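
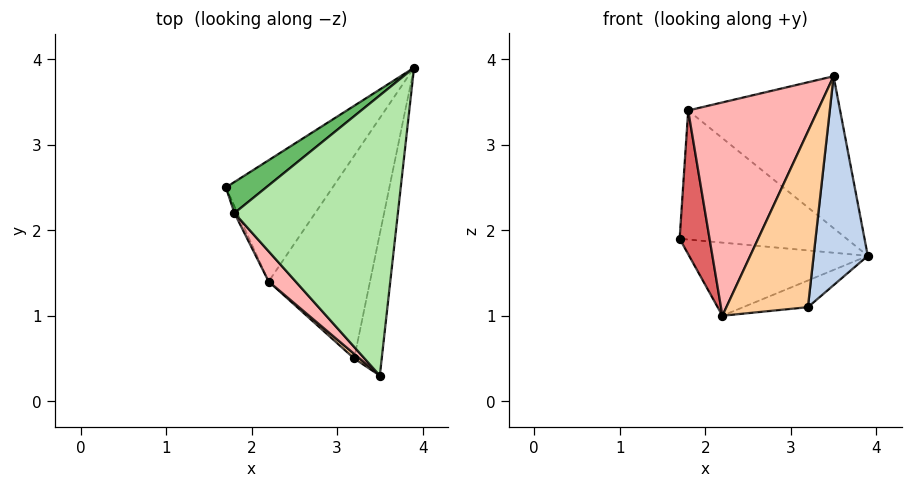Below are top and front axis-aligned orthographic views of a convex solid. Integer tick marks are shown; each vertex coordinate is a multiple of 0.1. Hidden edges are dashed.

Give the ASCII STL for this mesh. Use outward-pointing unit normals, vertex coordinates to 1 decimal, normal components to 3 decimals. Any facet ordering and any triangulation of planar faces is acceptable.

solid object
 facet normal -0.376 0.478 -0.794
  outer loop
   vertex 2.2 1.4 1.0
   vertex 1.7 2.5 1.9
   vertex 3.9 3.9 1.7
  endloop
 endfacet
 facet normal 0.976 -0.179 -0.122
  outer loop
   vertex 3.2 0.5 1.1
   vertex 3.9 3.9 1.7
   vertex 3.5 0.3 3.8
  endloop
 endfacet
 facet normal 0.212 0.127 -0.969
  outer loop
   vertex 3.2 0.5 1.1
   vertex 2.2 1.4 1.0
   vertex 3.9 3.9 1.7
  endloop
 endfacet
 facet normal -0.670 -0.742 0.019
  outer loop
   vertex 3.2 0.5 1.1
   vertex 3.5 0.3 3.8
   vertex 2.2 1.4 1.0
  endloop
 endfacet
 facet normal -0.513 0.835 0.201
  outer loop
   vertex 1.8 2.2 3.4
   vertex 3.9 3.9 1.7
   vertex 1.7 2.5 1.9
  endloop
 endfacet
 facet normal 0.310 0.453 0.836
  outer loop
   vertex 1.8 2.2 3.4
   vertex 3.5 0.3 3.8
   vertex 3.9 3.9 1.7
  endloop
 endfacet
 facet normal -0.916 -0.401 -0.019
  outer loop
   vertex 1.8 2.2 3.4
   vertex 1.7 2.5 1.9
   vertex 2.2 1.4 1.0
  endloop
 endfacet
 facet normal -0.752 -0.653 0.092
  outer loop
   vertex 1.8 2.2 3.4
   vertex 2.2 1.4 1.0
   vertex 3.5 0.3 3.8
  endloop
 endfacet
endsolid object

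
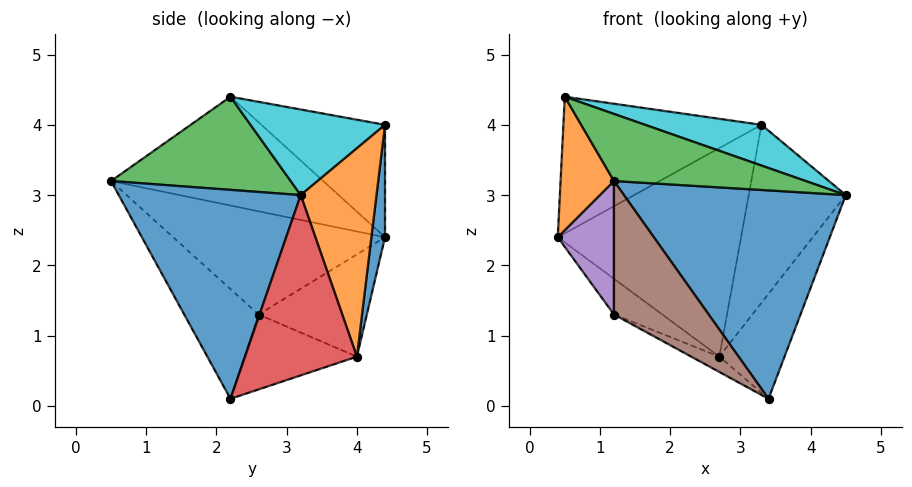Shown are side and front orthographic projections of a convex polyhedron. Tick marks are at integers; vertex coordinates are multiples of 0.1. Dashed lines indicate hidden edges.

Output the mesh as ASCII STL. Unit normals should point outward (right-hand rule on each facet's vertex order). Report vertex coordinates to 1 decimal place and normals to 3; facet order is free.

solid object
 facet normal 0.634 -0.773 0.026
  outer loop
   vertex 3.4 2.2 0.1
   vertex 4.5 3.2 3.0
   vertex 1.2 0.5 3.2
  endloop
 endfacet
 facet normal -0.947 -0.238 -0.215
  outer loop
   vertex 0.5 2.2 4.4
   vertex 0.4 4.4 2.4
   vertex 1.2 0.5 3.2
  endloop
 endfacet
 facet normal 0.391 -0.418 0.820
  outer loop
   vertex 0.5 2.2 4.4
   vertex 1.2 0.5 3.2
   vertex 4.5 3.2 3.0
  endloop
 endfacet
 facet normal 0.773 0.450 -0.448
  outer loop
   vertex 2.7 4.0 0.7
   vertex 4.5 3.2 3.0
   vertex 3.4 2.2 0.1
  endloop
 endfacet
 facet normal -0.930 -0.247 -0.273
  outer loop
   vertex 1.2 2.6 1.3
   vertex 1.2 0.5 3.2
   vertex 0.4 4.4 2.4
  endloop
 endfacet
 facet normal -0.466 -0.594 -0.656
  outer loop
   vertex 1.2 2.6 1.3
   vertex 3.4 2.2 0.1
   vertex 1.2 0.5 3.2
  endloop
 endfacet
 facet normal -0.548 0.245 -0.800
  outer loop
   vertex 1.2 2.6 1.3
   vertex 0.4 4.4 2.4
   vertex 2.7 4.0 0.7
  endloop
 endfacet
 facet normal -0.460 0.115 -0.881
  outer loop
   vertex 1.2 2.6 1.3
   vertex 2.7 4.0 0.7
   vertex 3.4 2.2 0.1
  endloop
 endfacet
 facet normal -0.382 0.612 0.692
  outer loop
   vertex 3.3 4.4 4.0
   vertex 0.4 4.4 2.4
   vertex 0.5 2.2 4.4
  endloop
 endfacet
 facet normal 0.385 -0.333 0.861
  outer loop
   vertex 3.3 4.4 4.0
   vertex 0.5 2.2 4.4
   vertex 4.5 3.2 3.0
  endloop
 endfacet
 facet normal 0.073 0.988 -0.133
  outer loop
   vertex 3.3 4.4 4.0
   vertex 2.7 4.0 0.7
   vertex 0.4 4.4 2.4
  endloop
 endfacet
 facet normal 0.603 0.772 -0.203
  outer loop
   vertex 3.3 4.4 4.0
   vertex 4.5 3.2 3.0
   vertex 2.7 4.0 0.7
  endloop
 endfacet
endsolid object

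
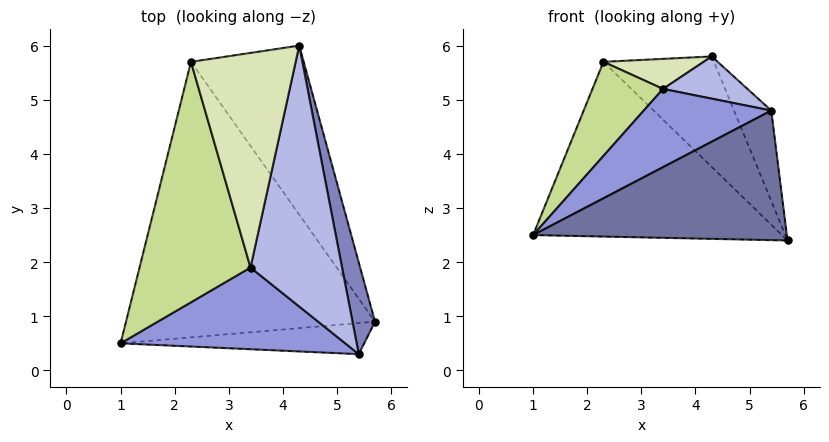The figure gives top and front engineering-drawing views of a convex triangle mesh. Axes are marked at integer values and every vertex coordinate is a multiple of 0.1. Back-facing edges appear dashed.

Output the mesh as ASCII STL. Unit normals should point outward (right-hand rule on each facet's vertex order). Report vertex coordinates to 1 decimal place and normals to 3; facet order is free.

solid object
 facet normal 0.078 -0.969 -0.233
  outer loop
   vertex 5.4 0.3 4.8
   vertex 1.0 0.5 2.5
   vertex 5.7 0.9 2.4
  endloop
 endfacet
 facet normal 0.974 0.160 0.162
  outer loop
   vertex 5.4 0.3 4.8
   vertex 5.7 0.9 2.4
   vertex 4.3 6.0 5.8
  endloop
 endfacet
 facet normal -0.379 -0.640 0.668
  outer loop
   vertex 3.4 1.9 5.2
   vertex 1.0 0.5 2.5
   vertex 5.4 0.3 4.8
  endloop
 endfacet
 facet normal 0.069 -0.159 0.985
  outer loop
   vertex 3.4 1.9 5.2
   vertex 5.4 0.3 4.8
   vertex 4.3 6.0 5.8
  endloop
 endfacet
 facet normal -0.063 0.534 -0.843
  outer loop
   vertex 2.3 5.7 5.7
   vertex 5.7 0.9 2.4
   vertex 1.0 0.5 2.5
  endloop
 endfacet
 facet normal -0.040 0.547 -0.836
  outer loop
   vertex 2.3 5.7 5.7
   vertex 4.3 6.0 5.8
   vertex 5.7 0.9 2.4
  endloop
 endfacet
 facet normal -0.641 -0.280 0.715
  outer loop
   vertex 2.3 5.7 5.7
   vertex 1.0 0.5 2.5
   vertex 3.4 1.9 5.2
  endloop
 endfacet
 facet normal -0.029 -0.139 0.990
  outer loop
   vertex 2.3 5.7 5.7
   vertex 3.4 1.9 5.2
   vertex 4.3 6.0 5.8
  endloop
 endfacet
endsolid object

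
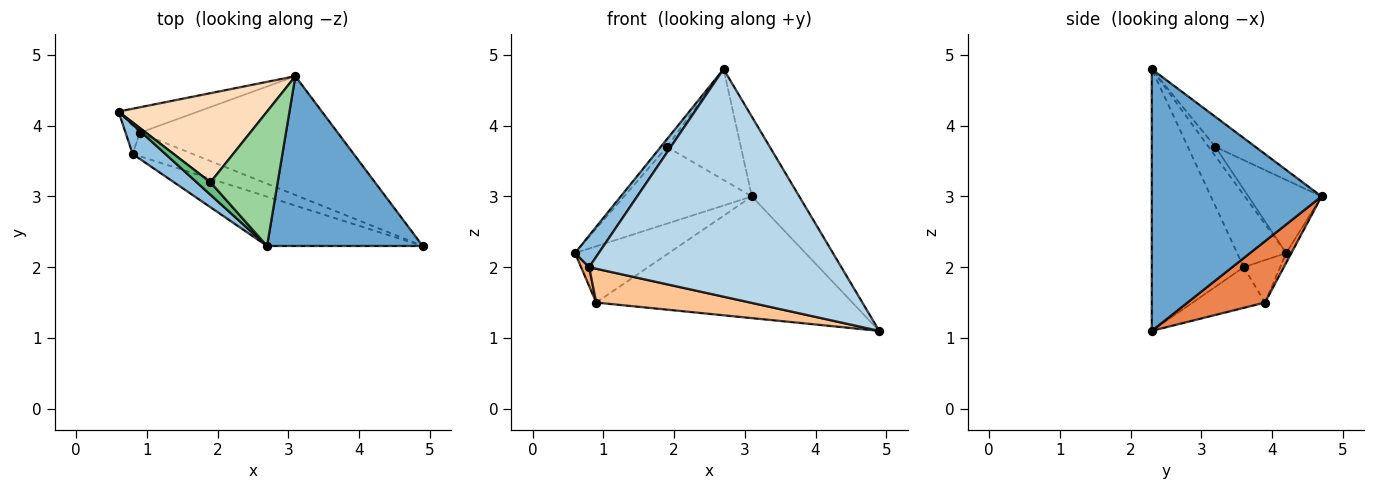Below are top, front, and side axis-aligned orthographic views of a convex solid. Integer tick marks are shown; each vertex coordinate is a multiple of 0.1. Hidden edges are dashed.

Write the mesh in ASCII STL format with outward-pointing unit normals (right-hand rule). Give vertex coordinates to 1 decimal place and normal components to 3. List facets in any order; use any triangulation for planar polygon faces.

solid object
 facet normal 0.836 0.233 0.497
  outer loop
   vertex 2.7 2.3 4.8
   vertex 4.9 2.3 1.1
   vertex 3.1 4.7 3.0
  endloop
 endfacet
 facet normal -0.833 -0.404 0.378
  outer loop
   vertex 0.8 3.6 2.0
   vertex 2.7 2.3 4.8
   vertex 0.6 4.2 2.2
  endloop
 endfacet
 facet normal -0.336 -0.921 -0.200
  outer loop
   vertex 0.8 3.6 2.0
   vertex 4.9 2.3 1.1
   vertex 2.7 2.3 4.8
  endloop
 endfacet
 facet normal -0.050 0.910 -0.412
  outer loop
   vertex 0.9 3.9 1.5
   vertex 0.6 4.2 2.2
   vertex 3.1 4.7 3.0
  endloop
 endfacet
 facet normal 0.211 0.699 -0.683
  outer loop
   vertex 0.9 3.9 1.5
   vertex 3.1 4.7 3.0
   vertex 4.9 2.3 1.1
  endloop
 endfacet
 facet normal -0.928 -0.206 -0.309
  outer loop
   vertex 0.9 3.9 1.5
   vertex 0.8 3.6 2.0
   vertex 0.6 4.2 2.2
  endloop
 endfacet
 facet normal -0.360 -0.767 -0.532
  outer loop
   vertex 0.9 3.9 1.5
   vertex 4.9 2.3 1.1
   vertex 0.8 3.6 2.0
  endloop
 endfacet
 facet normal -0.349 0.611 0.710
  outer loop
   vertex 1.9 3.2 3.7
   vertex 3.1 4.7 3.0
   vertex 0.6 4.2 2.2
  endloop
 endfacet
 facet normal -0.498 0.458 0.737
  outer loop
   vertex 1.9 3.2 3.7
   vertex 0.6 4.2 2.2
   vertex 2.7 2.3 4.8
  endloop
 endfacet
 facet normal -0.326 0.601 0.729
  outer loop
   vertex 1.9 3.2 3.7
   vertex 2.7 2.3 4.8
   vertex 3.1 4.7 3.0
  endloop
 endfacet
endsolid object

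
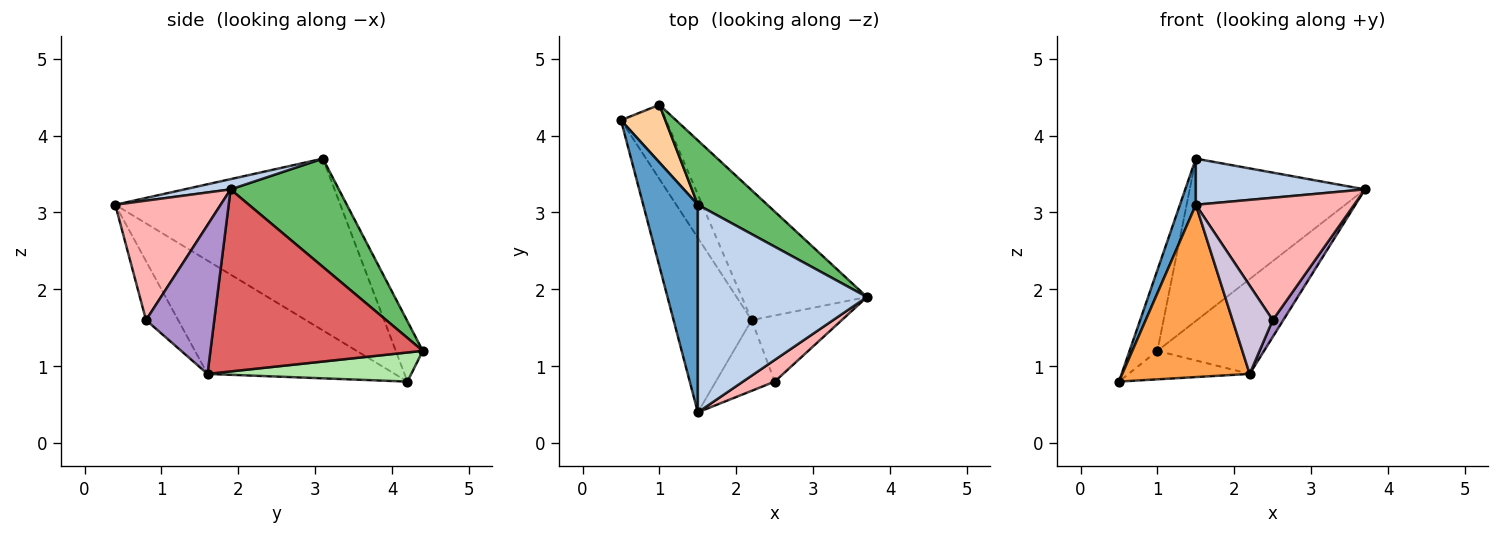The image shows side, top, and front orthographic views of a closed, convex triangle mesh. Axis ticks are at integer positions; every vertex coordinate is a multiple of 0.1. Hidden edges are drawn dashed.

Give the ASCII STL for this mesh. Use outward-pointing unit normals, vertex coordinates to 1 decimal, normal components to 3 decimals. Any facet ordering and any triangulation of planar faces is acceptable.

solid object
 facet normal -0.951 -0.067 0.302
  outer loop
   vertex 1.5 3.1 3.7
   vertex 0.5 4.2 0.8
   vertex 1.5 0.4 3.1
  endloop
 endfacet
 facet normal 0.059 -0.217 0.974
  outer loop
   vertex 1.5 3.1 3.7
   vertex 1.5 0.4 3.1
   vertex 3.7 1.9 3.3
  endloop
 endfacet
 facet normal -0.718 -0.489 -0.495
  outer loop
   vertex 2.2 1.6 0.9
   vertex 1.5 0.4 3.1
   vertex 0.5 4.2 0.8
  endloop
 endfacet
 facet normal -0.620 0.638 0.456
  outer loop
   vertex 1.0 4.4 1.2
   vertex 0.5 4.2 0.8
   vertex 1.5 3.1 3.7
  endloop
 endfacet
 facet normal 0.498 0.806 0.320
  outer loop
   vertex 1.0 4.4 1.2
   vertex 1.5 3.1 3.7
   vertex 3.7 1.9 3.3
  endloop
 endfacet
 facet normal 0.517 0.307 -0.799
  outer loop
   vertex 1.0 4.4 1.2
   vertex 2.2 1.6 0.9
   vertex 0.5 4.2 0.8
  endloop
 endfacet
 facet normal 0.761 0.382 -0.524
  outer loop
   vertex 1.0 4.4 1.2
   vertex 3.7 1.9 3.3
   vertex 2.2 1.6 0.9
  endloop
 endfacet
 facet normal 0.548 -0.824 0.146
  outer loop
   vertex 2.5 0.8 1.6
   vertex 3.7 1.9 3.3
   vertex 1.5 0.4 3.1
  endloop
 endfacet
 facet normal 0.848 -0.131 -0.514
  outer loop
   vertex 2.5 0.8 1.6
   vertex 2.2 1.6 0.9
   vertex 3.7 1.9 3.3
  endloop
 endfacet
 facet normal -0.530 -0.662 -0.530
  outer loop
   vertex 2.5 0.8 1.6
   vertex 1.5 0.4 3.1
   vertex 2.2 1.6 0.9
  endloop
 endfacet
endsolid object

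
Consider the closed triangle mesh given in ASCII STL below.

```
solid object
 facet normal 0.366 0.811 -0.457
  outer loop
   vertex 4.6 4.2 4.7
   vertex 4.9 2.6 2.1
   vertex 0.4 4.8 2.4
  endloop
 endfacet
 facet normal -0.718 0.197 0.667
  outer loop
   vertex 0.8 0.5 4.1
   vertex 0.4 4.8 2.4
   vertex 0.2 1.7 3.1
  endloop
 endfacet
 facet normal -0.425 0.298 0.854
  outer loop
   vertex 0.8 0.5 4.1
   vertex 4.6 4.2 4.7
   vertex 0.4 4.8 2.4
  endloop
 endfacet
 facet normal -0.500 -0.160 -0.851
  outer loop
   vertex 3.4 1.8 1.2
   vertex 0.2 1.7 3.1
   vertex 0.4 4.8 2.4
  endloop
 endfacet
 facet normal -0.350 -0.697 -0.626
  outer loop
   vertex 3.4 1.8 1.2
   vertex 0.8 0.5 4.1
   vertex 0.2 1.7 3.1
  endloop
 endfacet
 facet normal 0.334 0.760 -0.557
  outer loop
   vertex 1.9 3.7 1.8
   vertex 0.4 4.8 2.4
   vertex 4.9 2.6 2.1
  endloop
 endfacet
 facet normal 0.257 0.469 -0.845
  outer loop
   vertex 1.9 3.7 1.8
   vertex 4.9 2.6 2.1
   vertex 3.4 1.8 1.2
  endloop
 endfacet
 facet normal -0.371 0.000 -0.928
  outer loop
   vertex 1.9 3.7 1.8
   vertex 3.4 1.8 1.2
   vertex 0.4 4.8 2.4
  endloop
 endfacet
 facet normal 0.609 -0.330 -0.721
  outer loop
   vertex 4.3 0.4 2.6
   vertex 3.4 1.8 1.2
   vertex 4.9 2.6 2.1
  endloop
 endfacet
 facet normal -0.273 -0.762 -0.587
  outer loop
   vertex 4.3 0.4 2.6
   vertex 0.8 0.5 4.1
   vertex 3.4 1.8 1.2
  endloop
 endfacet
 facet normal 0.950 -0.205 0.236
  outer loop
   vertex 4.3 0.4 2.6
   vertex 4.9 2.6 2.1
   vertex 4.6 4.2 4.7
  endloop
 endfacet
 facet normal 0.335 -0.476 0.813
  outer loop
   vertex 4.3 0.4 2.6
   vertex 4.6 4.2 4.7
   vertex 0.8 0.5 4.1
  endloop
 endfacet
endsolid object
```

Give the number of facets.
12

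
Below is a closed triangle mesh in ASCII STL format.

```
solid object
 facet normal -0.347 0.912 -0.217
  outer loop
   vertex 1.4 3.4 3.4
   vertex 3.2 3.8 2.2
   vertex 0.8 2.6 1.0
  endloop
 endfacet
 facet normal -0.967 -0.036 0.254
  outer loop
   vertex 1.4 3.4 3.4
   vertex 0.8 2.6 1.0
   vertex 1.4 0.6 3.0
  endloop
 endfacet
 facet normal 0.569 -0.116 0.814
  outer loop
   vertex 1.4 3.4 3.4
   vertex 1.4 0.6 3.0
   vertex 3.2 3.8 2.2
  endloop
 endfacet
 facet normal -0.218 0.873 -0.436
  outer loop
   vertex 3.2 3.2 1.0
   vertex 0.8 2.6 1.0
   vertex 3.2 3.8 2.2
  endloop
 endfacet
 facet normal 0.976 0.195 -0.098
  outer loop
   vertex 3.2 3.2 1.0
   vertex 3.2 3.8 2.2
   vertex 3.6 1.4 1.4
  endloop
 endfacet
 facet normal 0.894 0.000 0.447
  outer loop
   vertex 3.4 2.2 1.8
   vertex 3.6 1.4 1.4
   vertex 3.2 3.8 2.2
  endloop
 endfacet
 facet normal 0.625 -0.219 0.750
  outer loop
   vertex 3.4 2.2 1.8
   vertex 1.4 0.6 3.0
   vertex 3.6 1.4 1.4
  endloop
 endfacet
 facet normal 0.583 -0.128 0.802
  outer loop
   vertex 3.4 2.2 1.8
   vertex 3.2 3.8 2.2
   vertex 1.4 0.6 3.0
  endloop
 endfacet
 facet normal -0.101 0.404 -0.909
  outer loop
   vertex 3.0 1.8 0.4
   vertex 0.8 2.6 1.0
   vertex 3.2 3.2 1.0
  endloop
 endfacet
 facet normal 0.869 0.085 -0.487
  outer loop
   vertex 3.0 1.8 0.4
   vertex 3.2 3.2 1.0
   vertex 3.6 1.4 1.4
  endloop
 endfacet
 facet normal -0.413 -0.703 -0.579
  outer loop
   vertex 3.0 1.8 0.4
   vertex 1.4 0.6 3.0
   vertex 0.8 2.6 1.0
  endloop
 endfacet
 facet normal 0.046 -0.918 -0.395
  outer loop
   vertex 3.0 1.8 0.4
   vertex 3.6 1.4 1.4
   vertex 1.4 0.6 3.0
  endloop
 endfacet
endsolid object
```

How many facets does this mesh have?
12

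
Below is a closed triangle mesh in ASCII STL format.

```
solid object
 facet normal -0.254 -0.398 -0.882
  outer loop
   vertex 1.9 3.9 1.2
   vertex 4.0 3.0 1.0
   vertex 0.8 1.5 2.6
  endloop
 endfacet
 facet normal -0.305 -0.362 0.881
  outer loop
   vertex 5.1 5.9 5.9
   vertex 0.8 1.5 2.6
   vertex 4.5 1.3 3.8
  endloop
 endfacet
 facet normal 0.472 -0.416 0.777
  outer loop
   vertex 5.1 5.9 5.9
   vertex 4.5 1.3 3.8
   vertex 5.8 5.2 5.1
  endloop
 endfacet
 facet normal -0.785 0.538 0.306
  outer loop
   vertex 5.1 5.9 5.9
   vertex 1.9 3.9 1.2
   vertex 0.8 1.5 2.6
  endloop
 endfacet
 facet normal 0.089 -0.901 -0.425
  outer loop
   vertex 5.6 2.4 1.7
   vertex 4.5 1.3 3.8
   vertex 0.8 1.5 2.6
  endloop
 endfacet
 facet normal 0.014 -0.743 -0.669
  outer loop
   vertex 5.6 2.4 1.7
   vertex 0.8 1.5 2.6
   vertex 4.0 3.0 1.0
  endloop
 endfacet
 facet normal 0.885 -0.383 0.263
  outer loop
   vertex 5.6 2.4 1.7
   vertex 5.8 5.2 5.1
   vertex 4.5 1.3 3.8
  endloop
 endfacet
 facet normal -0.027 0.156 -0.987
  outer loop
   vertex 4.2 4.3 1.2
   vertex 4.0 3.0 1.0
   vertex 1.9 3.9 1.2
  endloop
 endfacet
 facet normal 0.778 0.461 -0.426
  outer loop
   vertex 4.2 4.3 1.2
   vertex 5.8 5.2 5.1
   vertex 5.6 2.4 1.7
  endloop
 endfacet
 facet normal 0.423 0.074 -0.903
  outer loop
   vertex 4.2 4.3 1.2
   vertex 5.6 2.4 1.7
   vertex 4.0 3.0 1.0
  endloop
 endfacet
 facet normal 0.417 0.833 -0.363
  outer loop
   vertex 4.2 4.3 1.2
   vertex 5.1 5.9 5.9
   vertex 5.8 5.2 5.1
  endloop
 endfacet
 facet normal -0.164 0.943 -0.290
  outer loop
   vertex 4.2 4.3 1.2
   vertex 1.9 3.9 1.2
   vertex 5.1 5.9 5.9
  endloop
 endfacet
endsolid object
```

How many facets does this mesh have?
12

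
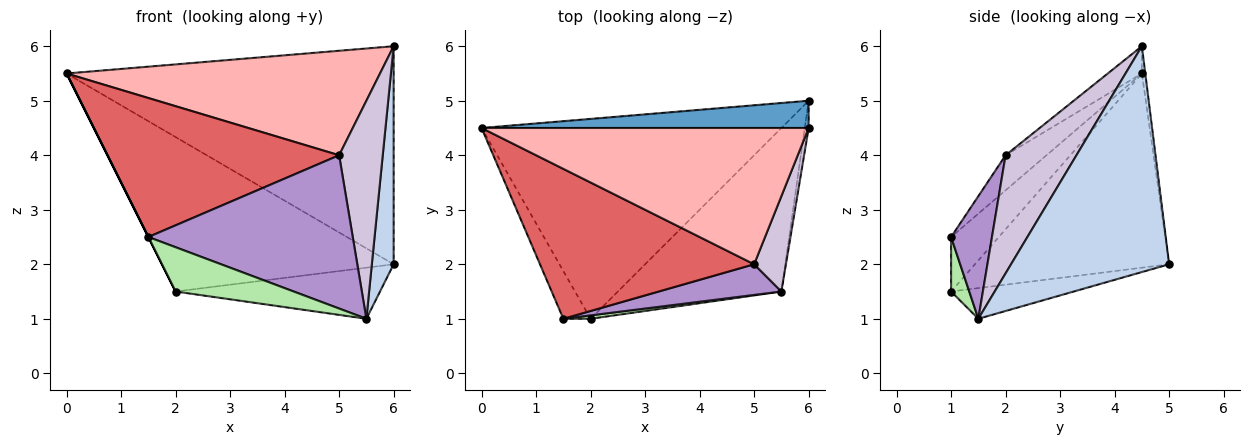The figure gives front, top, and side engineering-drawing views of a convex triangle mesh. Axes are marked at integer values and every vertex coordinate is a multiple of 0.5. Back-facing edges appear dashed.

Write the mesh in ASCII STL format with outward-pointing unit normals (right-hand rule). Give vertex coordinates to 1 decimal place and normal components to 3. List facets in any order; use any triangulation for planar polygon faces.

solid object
 facet normal -0.010 0.992 0.124
  outer loop
   vertex 6.0 4.5 6.0
   vertex 6.0 5.0 2.0
   vertex 0.0 4.5 5.5
  endloop
 endfacet
 facet normal 0.990 -0.137 -0.017
  outer loop
   vertex 5.5 1.5 1.0
   vertex 6.0 5.0 2.0
   vertex 6.0 4.5 6.0
  endloop
 endfacet
 facet normal -0.456 0.544 -0.704
  outer loop
   vertex 2.0 1.0 1.5
   vertex 0.0 4.5 5.5
   vertex 6.0 5.0 2.0
  endloop
 endfacet
 facet normal -0.894 0.000 -0.447
  outer loop
   vertex 2.0 1.0 1.5
   vertex 1.5 1.0 2.5
   vertex 0.0 4.5 5.5
  endloop
 endfacet
 facet normal -0.176 0.294 -0.940
  outer loop
   vertex 2.0 1.0 1.5
   vertex 6.0 5.0 2.0
   vertex 5.5 1.5 1.0
  endloop
 endfacet
 facet normal 0.152 -0.986 0.076
  outer loop
   vertex 2.0 1.0 1.5
   vertex 5.5 1.5 1.0
   vertex 1.5 1.0 2.5
  endloop
 endfacet
 facet normal -0.119 -0.675 0.728
  outer loop
   vertex 5.0 2.0 4.0
   vertex 0.0 4.5 5.5
   vertex 1.5 1.0 2.5
  endloop
 endfacet
 facet normal -0.066 -0.607 0.792
  outer loop
   vertex 5.0 2.0 4.0
   vertex 6.0 4.5 6.0
   vertex 0.0 4.5 5.5
  endloop
 endfacet
 facet normal 0.192 -0.962 0.192
  outer loop
   vertex 5.0 2.0 4.0
   vertex 1.5 1.0 2.5
   vertex 5.5 1.5 1.0
  endloop
 endfacet
 facet normal 0.830 -0.511 0.223
  outer loop
   vertex 5.0 2.0 4.0
   vertex 5.5 1.5 1.0
   vertex 6.0 4.5 6.0
  endloop
 endfacet
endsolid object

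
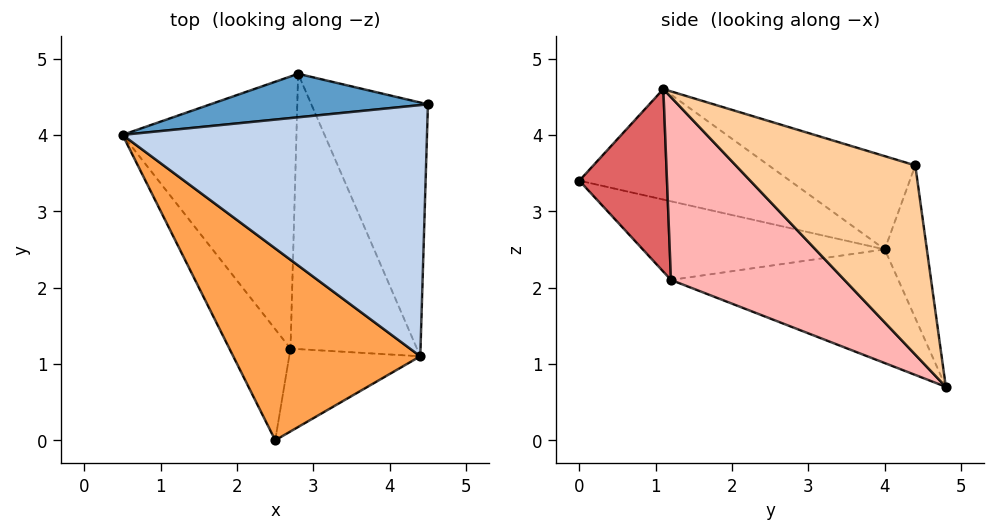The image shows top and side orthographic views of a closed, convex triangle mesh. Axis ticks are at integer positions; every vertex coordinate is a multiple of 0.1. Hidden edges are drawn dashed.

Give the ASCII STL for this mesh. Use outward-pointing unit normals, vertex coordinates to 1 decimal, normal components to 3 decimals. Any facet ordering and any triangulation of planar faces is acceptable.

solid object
 facet normal -0.158 0.961 0.225
  outer loop
   vertex 2.8 4.8 0.7
   vertex 0.5 4.0 2.5
   vertex 4.5 4.4 3.6
  endloop
 endfacet
 facet normal -0.281 0.286 0.916
  outer loop
   vertex 4.4 1.1 4.6
   vertex 4.5 4.4 3.6
   vertex 0.5 4.0 2.5
  endloop
 endfacet
 facet normal -0.508 -0.061 0.859
  outer loop
   vertex 4.4 1.1 4.6
   vertex 0.5 4.0 2.5
   vertex 2.5 0.0 3.4
  endloop
 endfacet
 facet normal 0.837 -0.182 -0.516
  outer loop
   vertex 4.4 1.1 4.6
   vertex 2.8 4.8 0.7
   vertex 4.5 4.4 3.6
  endloop
 endfacet
 facet normal -0.697 -0.470 -0.541
  outer loop
   vertex 2.7 1.2 2.1
   vertex 2.5 0.0 3.4
   vertex 0.5 4.0 2.5
  endloop
 endfacet
 facet normal -0.523 -0.296 -0.799
  outer loop
   vertex 2.7 1.2 2.1
   vertex 0.5 4.0 2.5
   vertex 2.8 4.8 0.7
  endloop
 endfacet
 facet normal 0.645 -0.609 -0.463
  outer loop
   vertex 2.7 1.2 2.1
   vertex 4.4 1.1 4.6
   vertex 2.5 0.0 3.4
  endloop
 endfacet
 facet normal 0.799 -0.237 -0.553
  outer loop
   vertex 2.7 1.2 2.1
   vertex 2.8 4.8 0.7
   vertex 4.4 1.1 4.6
  endloop
 endfacet
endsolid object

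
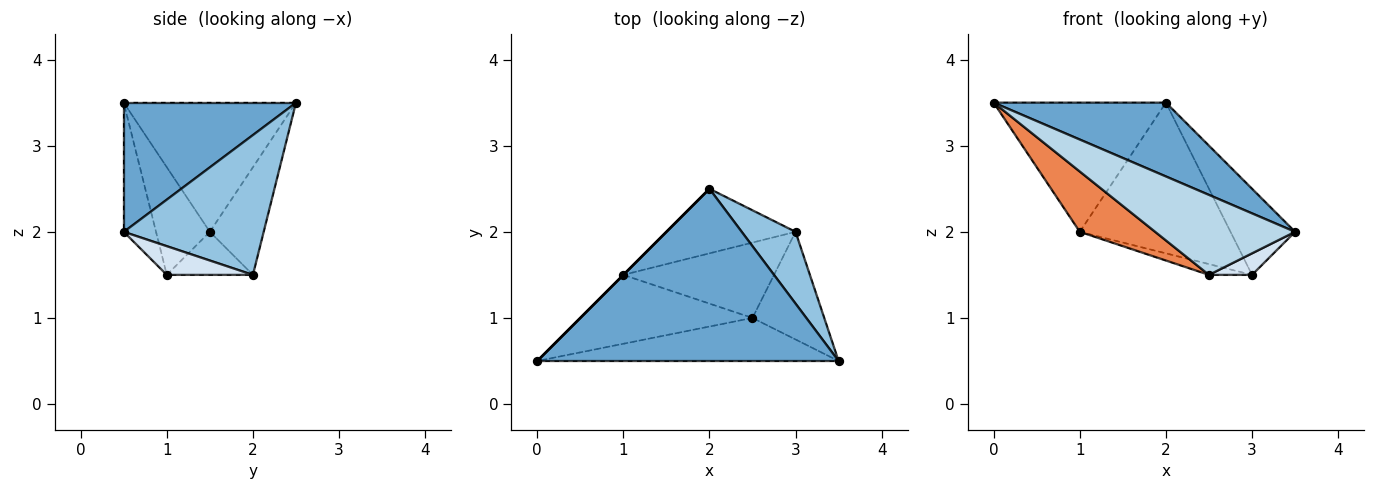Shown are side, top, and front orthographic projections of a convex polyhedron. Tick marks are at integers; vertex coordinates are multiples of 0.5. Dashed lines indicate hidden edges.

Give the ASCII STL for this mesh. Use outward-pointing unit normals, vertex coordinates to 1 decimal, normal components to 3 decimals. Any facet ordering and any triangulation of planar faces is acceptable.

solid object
 facet normal 0.367 -0.367 0.855
  outer loop
   vertex 2.0 2.5 3.5
   vertex 0.0 0.5 3.5
   vertex 3.5 0.5 2.0
  endloop
 endfacet
 facet normal 0.857 0.396 0.330
  outer loop
   vertex 3.0 2.0 1.5
   vertex 2.0 2.5 3.5
   vertex 3.5 0.5 2.0
  endloop
 endfacet
 facet normal -0.199 -0.863 -0.465
  outer loop
   vertex 2.5 1.0 1.5
   vertex 3.5 0.5 2.0
   vertex 0.0 0.5 3.5
  endloop
 endfacet
 facet normal 0.365 -0.183 -0.913
  outer loop
   vertex 2.5 1.0 1.5
   vertex 3.0 2.0 1.5
   vertex 3.5 0.5 2.0
  endloop
 endfacet
 facet normal -0.426 -0.596 -0.681
  outer loop
   vertex 1.0 1.5 2.0
   vertex 2.5 1.0 1.5
   vertex 0.0 0.5 3.5
  endloop
 endfacet
 facet normal -0.272 0.136 -0.953
  outer loop
   vertex 1.0 1.5 2.0
   vertex 3.0 2.0 1.5
   vertex 2.5 1.0 1.5
  endloop
 endfacet
 facet normal -0.707 0.707 0.000
  outer loop
   vertex 1.0 1.5 2.0
   vertex 0.0 0.5 3.5
   vertex 2.0 2.5 3.5
  endloop
 endfacet
 facet normal -0.312 0.873 -0.374
  outer loop
   vertex 1.0 1.5 2.0
   vertex 2.0 2.5 3.5
   vertex 3.0 2.0 1.5
  endloop
 endfacet
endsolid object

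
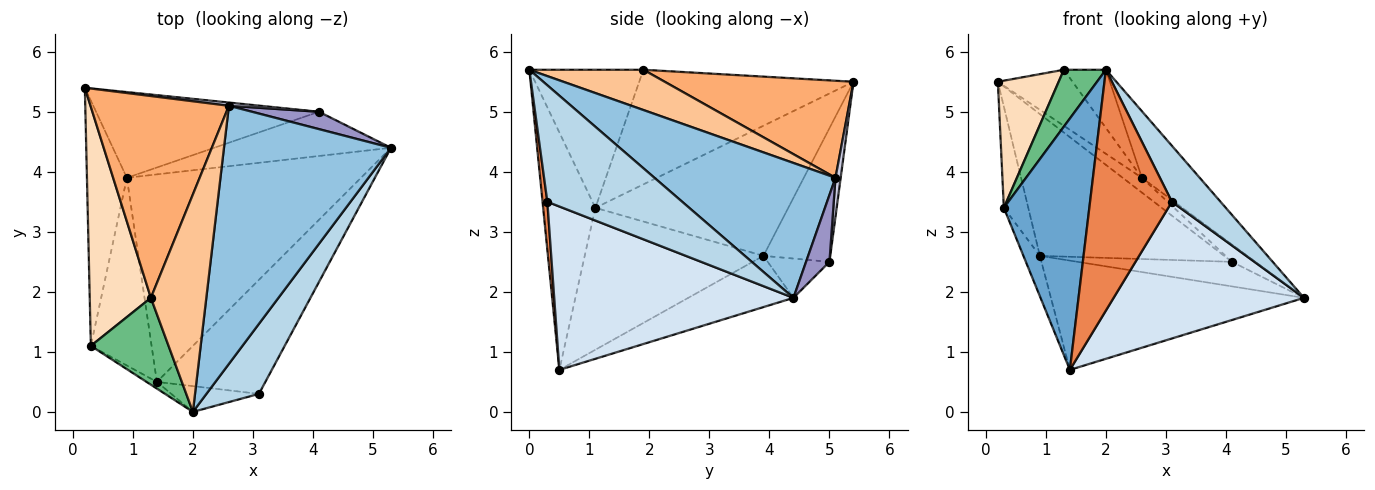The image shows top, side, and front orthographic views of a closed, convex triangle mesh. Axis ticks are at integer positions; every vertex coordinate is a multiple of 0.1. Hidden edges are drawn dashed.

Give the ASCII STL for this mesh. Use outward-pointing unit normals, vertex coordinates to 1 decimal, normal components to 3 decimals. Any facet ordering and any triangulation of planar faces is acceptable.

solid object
 facet normal -0.521 -0.853 -0.023
  outer loop
   vertex 0.3 1.1 3.4
   vertex 1.4 0.5 0.7
   vertex 2.0 0.0 5.7
  endloop
 endfacet
 facet normal 0.616 0.197 0.763
  outer loop
   vertex 2.6 5.1 3.9
   vertex 2.0 0.0 5.7
   vertex 5.3 4.4 1.9
  endloop
 endfacet
 facet normal 0.866 -0.312 0.390
  outer loop
   vertex 3.1 0.3 3.5
   vertex 5.3 4.4 1.9
   vertex 2.0 0.0 5.7
  endloop
 endfacet
 facet normal 0.694 -0.553 -0.461
  outer loop
   vertex 3.1 0.3 3.5
   vertex 1.4 0.5 0.7
   vertex 5.3 4.4 1.9
  endloop
 endfacet
 facet normal 0.058 -0.993 -0.106
  outer loop
   vertex 3.1 0.3 3.5
   vertex 2.0 0.0 5.7
   vertex 1.4 0.5 0.7
  endloop
 endfacet
 facet normal 0.560 0.222 0.798
  outer loop
   vertex 1.3 1.9 5.7
   vertex 2.6 5.1 3.9
   vertex 0.2 5.4 5.5
  endloop
 endfacet
 facet normal 0.574 0.212 0.791
  outer loop
   vertex 1.3 1.9 5.7
   vertex 2.0 0.0 5.7
   vertex 2.6 5.1 3.9
  endloop
 endfacet
 facet normal -0.856 -0.243 0.457
  outer loop
   vertex 1.3 1.9 5.7
   vertex 0.2 5.4 5.5
   vertex 0.3 1.1 3.4
  endloop
 endfacet
 facet normal -0.830 -0.306 0.467
  outer loop
   vertex 1.3 1.9 5.7
   vertex 0.3 1.1 3.4
   vertex 2.0 0.0 5.7
  endloop
 endfacet
 facet normal -0.190 0.457 -0.869
  outer loop
   vertex 0.9 3.9 2.6
   vertex 5.3 4.4 1.9
   vertex 1.4 0.5 0.7
  endloop
 endfacet
 facet normal -0.949 0.120 -0.291
  outer loop
   vertex 0.9 3.9 2.6
   vertex 0.3 1.1 3.4
   vertex 0.2 5.4 5.5
  endloop
 endfacet
 facet normal -0.916 0.084 -0.392
  outer loop
   vertex 0.9 3.9 2.6
   vertex 1.4 0.5 0.7
   vertex 0.3 1.1 3.4
  endloop
 endfacet
 facet normal 0.577 0.577 0.577
  outer loop
   vertex 4.1 5.0 2.5
   vertex 2.6 5.1 3.9
   vertex 5.3 4.4 1.9
  endloop
 endfacet
 facet normal -0.191 0.477 -0.858
  outer loop
   vertex 4.1 5.0 2.5
   vertex 5.3 4.4 1.9
   vertex 0.9 3.9 2.6
  endloop
 endfacet
 facet normal 0.256 0.944 0.207
  outer loop
   vertex 4.1 5.0 2.5
   vertex 0.2 5.4 5.5
   vertex 2.6 5.1 3.9
  endloop
 endfacet
 facet normal -0.296 0.817 -0.494
  outer loop
   vertex 4.1 5.0 2.5
   vertex 0.9 3.9 2.6
   vertex 0.2 5.4 5.5
  endloop
 endfacet
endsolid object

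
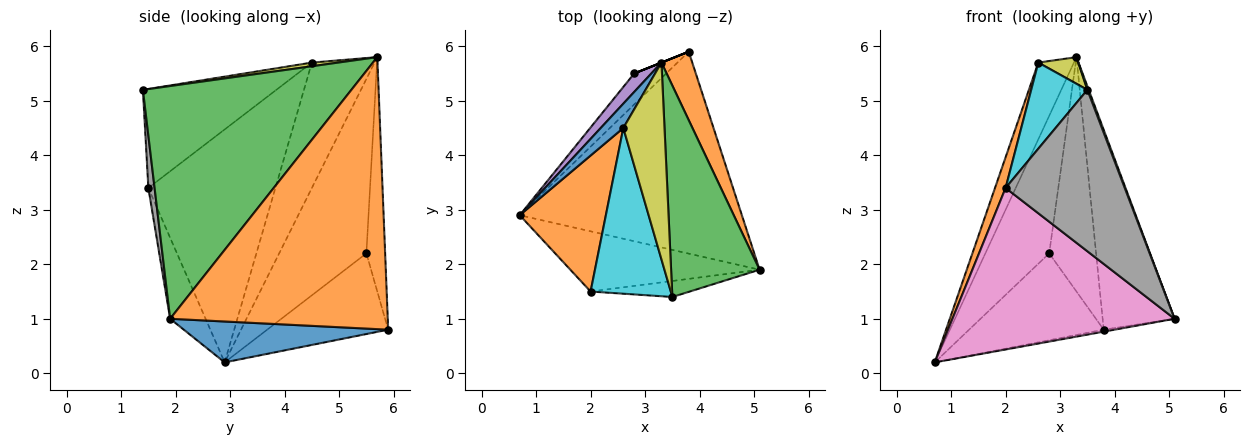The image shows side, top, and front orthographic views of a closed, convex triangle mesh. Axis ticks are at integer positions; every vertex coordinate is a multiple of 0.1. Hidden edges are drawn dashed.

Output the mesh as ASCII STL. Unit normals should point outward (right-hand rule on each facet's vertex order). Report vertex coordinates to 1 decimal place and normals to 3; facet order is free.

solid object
 facet normal 0.181 0.010 -0.983
  outer loop
   vertex 3.8 5.9 0.8
   vertex 5.1 1.9 1.0
   vertex 0.7 2.9 0.2
  endloop
 endfacet
 facet normal 0.944 0.312 0.107
  outer loop
   vertex 3.3 5.7 5.8
   vertex 5.1 1.9 1.0
   vertex 3.8 5.9 0.8
  endloop
 endfacet
 facet normal 0.935 -0.006 0.355
  outer loop
   vertex 3.5 1.4 5.2
   vertex 5.1 1.9 1.0
   vertex 3.3 5.7 5.8
  endloop
 endfacet
 facet normal -0.646 0.719 -0.256
  outer loop
   vertex 2.8 5.5 2.2
   vertex 3.8 5.9 0.8
   vertex 0.7 2.9 0.2
  endloop
 endfacet
 facet normal -0.804 0.589 0.079
  outer loop
   vertex 2.8 5.5 2.2
   vertex 0.7 2.9 0.2
   vertex 3.3 5.7 5.8
  endloop
 endfacet
 facet normal -0.371 0.928 0.000
  outer loop
   vertex 2.8 5.5 2.2
   vertex 3.3 5.7 5.8
   vertex 3.8 5.9 0.8
  endloop
 endfacet
 facet normal -0.148 -0.927 -0.345
  outer loop
   vertex 2.0 1.5 3.4
   vertex 0.7 2.9 0.2
   vertex 5.1 1.9 1.0
  endloop
 endfacet
 facet normal 0.052 -0.994 -0.099
  outer loop
   vertex 2.0 1.5 3.4
   vertex 5.1 1.9 1.0
   vertex 3.5 1.4 5.2
  endloop
 endfacet
 facet normal 0.088 -0.134 0.987
  outer loop
   vertex 2.6 4.5 5.7
   vertex 3.5 1.4 5.2
   vertex 3.3 5.7 5.8
  endloop
 endfacet
 facet normal -0.739 -0.311 0.598
  outer loop
   vertex 2.6 4.5 5.7
   vertex 2.0 1.5 3.4
   vertex 3.5 1.4 5.2
  endloop
 endfacet
 facet normal -0.859 0.488 0.155
  outer loop
   vertex 2.6 4.5 5.7
   vertex 3.3 5.7 5.8
   vertex 0.7 2.9 0.2
  endloop
 endfacet
 facet normal -0.935 -0.078 0.346
  outer loop
   vertex 2.6 4.5 5.7
   vertex 0.7 2.9 0.2
   vertex 2.0 1.5 3.4
  endloop
 endfacet
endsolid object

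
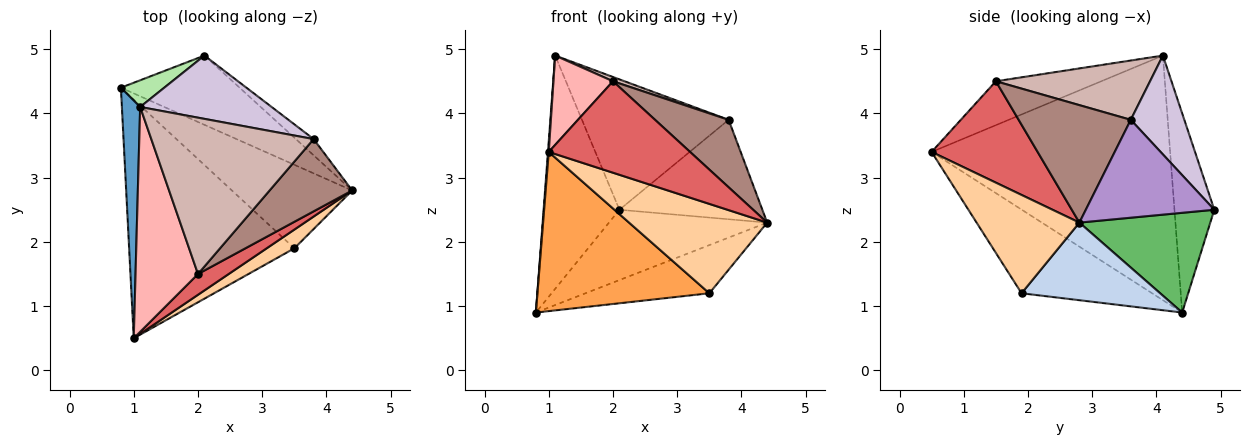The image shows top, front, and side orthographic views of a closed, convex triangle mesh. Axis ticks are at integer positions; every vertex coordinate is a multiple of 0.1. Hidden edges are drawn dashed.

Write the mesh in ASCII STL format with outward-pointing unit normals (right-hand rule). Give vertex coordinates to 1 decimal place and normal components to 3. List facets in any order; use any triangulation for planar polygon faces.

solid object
 facet normal -0.997 -0.003 0.075
  outer loop
   vertex 1.1 4.1 4.9
   vertex 0.8 4.4 0.9
   vertex 1.0 0.5 3.4
  endloop
 endfacet
 facet normal 0.488 0.436 -0.756
  outer loop
   vertex 3.5 1.9 1.2
   vertex 0.8 4.4 0.9
   vertex 4.4 2.8 2.3
  endloop
 endfacet
 facet normal -0.388 -0.511 -0.767
  outer loop
   vertex 3.5 1.9 1.2
   vertex 1.0 0.5 3.4
   vertex 0.8 4.4 0.9
  endloop
 endfacet
 facet normal 0.589 -0.791 0.166
  outer loop
   vertex 3.5 1.9 1.2
   vertex 4.4 2.8 2.3
   vertex 1.0 0.5 3.4
  endloop
 endfacet
 facet normal 0.508 0.614 -0.604
  outer loop
   vertex 2.1 4.9 2.5
   vertex 4.4 2.8 2.3
   vertex 0.8 4.4 0.9
  endloop
 endfacet
 facet normal -0.463 0.881 0.101
  outer loop
   vertex 2.1 4.9 2.5
   vertex 0.8 4.4 0.9
   vertex 1.1 4.1 4.9
  endloop
 endfacet
 facet normal 0.590 -0.787 0.179
  outer loop
   vertex 2.0 1.5 4.5
   vertex 1.0 0.5 3.4
   vertex 4.4 2.8 2.3
  endloop
 endfacet
 facet normal -0.547 -0.309 0.778
  outer loop
   vertex 2.0 1.5 4.5
   vertex 1.1 4.1 4.9
   vertex 1.0 0.5 3.4
  endloop
 endfacet
 facet normal 0.664 0.738 -0.120
  outer loop
   vertex 3.8 3.6 3.9
   vertex 4.4 2.8 2.3
   vertex 2.1 4.9 2.5
  endloop
 endfacet
 facet normal 0.312 0.855 0.415
  outer loop
   vertex 3.8 3.6 3.9
   vertex 2.1 4.9 2.5
   vertex 1.1 4.1 4.9
  endloop
 endfacet
 facet normal 0.721 -0.473 0.507
  outer loop
   vertex 3.8 3.6 3.9
   vertex 2.0 1.5 4.5
   vertex 4.4 2.8 2.3
  endloop
 endfacet
 facet normal 0.343 -0.026 0.939
  outer loop
   vertex 3.8 3.6 3.9
   vertex 1.1 4.1 4.9
   vertex 2.0 1.5 4.5
  endloop
 endfacet
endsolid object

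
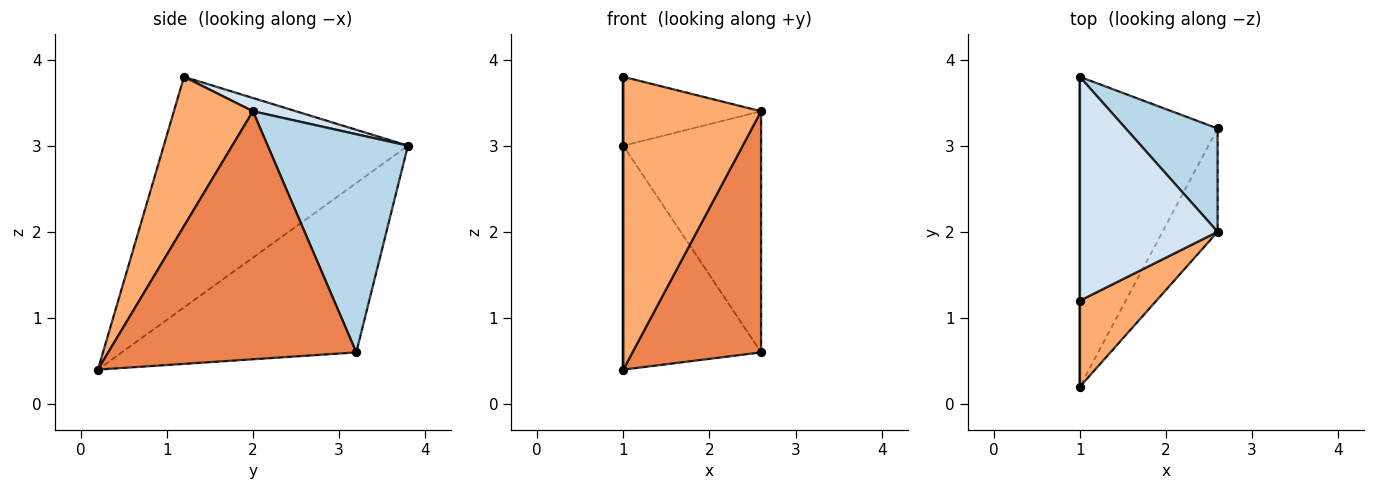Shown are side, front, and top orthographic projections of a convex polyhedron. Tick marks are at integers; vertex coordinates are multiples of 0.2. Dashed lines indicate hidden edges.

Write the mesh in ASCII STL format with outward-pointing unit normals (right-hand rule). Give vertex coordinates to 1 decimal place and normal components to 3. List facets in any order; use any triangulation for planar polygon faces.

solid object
 facet normal -0.706 0.415 -0.574
  outer loop
   vertex 1.0 0.2 0.4
   vertex 1.0 3.8 3.0
   vertex 2.6 3.2 0.6
  endloop
 endfacet
 facet normal -1.000 0.000 0.000
  outer loop
   vertex 1.0 1.2 3.8
   vertex 1.0 3.8 3.0
   vertex 1.0 0.2 0.4
  endloop
 endfacet
 facet normal 0.683 0.671 0.288
  outer loop
   vertex 2.6 2.0 3.4
   vertex 2.6 3.2 0.6
   vertex 1.0 3.8 3.0
  endloop
 endfacet
 facet normal 0.092 0.293 0.952
  outer loop
   vertex 2.6 2.0 3.4
   vertex 1.0 3.8 3.0
   vertex 1.0 1.2 3.8
  endloop
 endfacet
 facet normal 0.871 -0.452 -0.194
  outer loop
   vertex 2.6 2.0 3.4
   vertex 1.0 0.2 0.4
   vertex 2.6 3.2 0.6
  endloop
 endfacet
 facet normal 0.482 -0.841 0.247
  outer loop
   vertex 2.6 2.0 3.4
   vertex 1.0 1.2 3.8
   vertex 1.0 0.2 0.4
  endloop
 endfacet
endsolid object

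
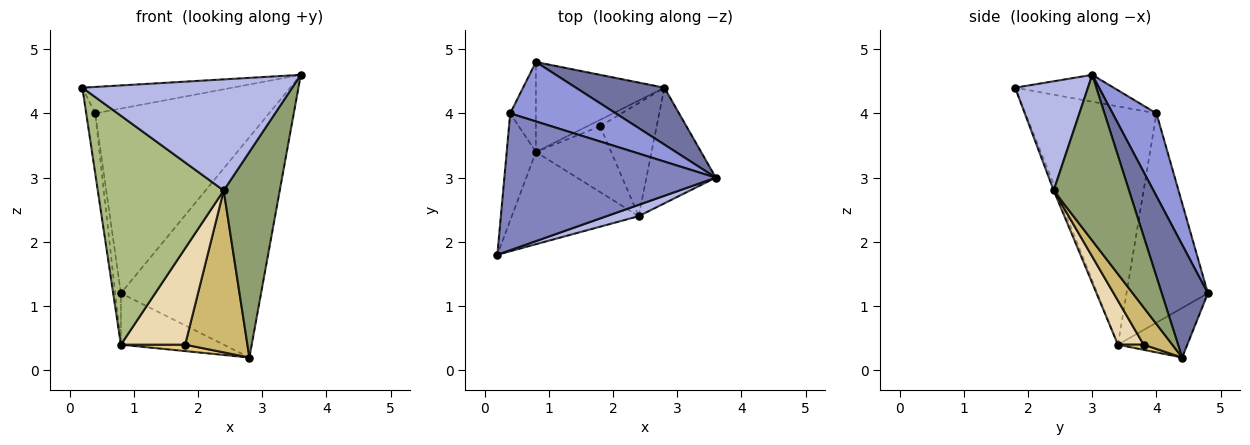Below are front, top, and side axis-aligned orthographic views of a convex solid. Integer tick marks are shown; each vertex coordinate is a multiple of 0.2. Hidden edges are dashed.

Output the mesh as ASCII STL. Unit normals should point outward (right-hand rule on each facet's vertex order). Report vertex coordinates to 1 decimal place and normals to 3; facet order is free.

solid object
 facet normal 0.304 0.922 0.238
  outer loop
   vertex 2.8 4.4 0.2
   vertex 0.8 4.8 1.2
   vertex 3.6 3.0 4.6
  endloop
 endfacet
 facet normal -0.124 0.188 0.974
  outer loop
   vertex 0.4 4.0 4.0
   vertex 0.2 1.8 4.4
   vertex 3.6 3.0 4.6
  endloop
 endfacet
 facet normal 0.233 0.926 0.298
  outer loop
   vertex 0.4 4.0 4.0
   vertex 3.6 3.0 4.6
   vertex 0.8 4.8 1.2
  endloop
 endfacet
 facet normal 0.326 -0.940 0.096
  outer loop
   vertex 2.4 2.4 2.8
   vertex 3.6 3.0 4.6
   vertex 0.2 1.8 4.4
  endloop
 endfacet
 facet normal 0.760 -0.566 -0.318
  outer loop
   vertex 2.4 2.4 2.8
   vertex 2.8 4.4 0.2
   vertex 3.6 3.0 4.6
  endloop
 endfacet
 facet normal -0.019 -0.927 -0.374
  outer loop
   vertex 0.8 3.4 0.4
   vertex 2.4 2.4 2.8
   vertex 0.2 1.8 4.4
  endloop
 endfacet
 facet normal -0.318 0.470 -0.823
  outer loop
   vertex 0.8 3.4 0.4
   vertex 0.8 4.8 1.2
   vertex 2.8 4.4 0.2
  endloop
 endfacet
 facet normal -0.990 0.068 -0.121
  outer loop
   vertex 0.8 3.4 0.4
   vertex 0.2 1.8 4.4
   vertex 0.4 4.0 4.0
  endloop
 endfacet
 facet normal -0.990 0.069 -0.122
  outer loop
   vertex 0.8 3.4 0.4
   vertex 0.4 4.0 4.0
   vertex 0.8 4.8 1.2
  endloop
 endfacet
 facet normal 0.353 -0.767 -0.536
  outer loop
   vertex 1.8 3.8 0.4
   vertex 2.8 4.4 0.2
   vertex 2.4 2.4 2.8
  endloop
 endfacet
 facet normal 0.272 -0.680 -0.680
  outer loop
   vertex 1.8 3.8 0.4
   vertex 0.8 3.4 0.4
   vertex 2.8 4.4 0.2
  endloop
 endfacet
 facet normal 0.314 -0.784 -0.536
  outer loop
   vertex 1.8 3.8 0.4
   vertex 2.4 2.4 2.8
   vertex 0.8 3.4 0.4
  endloop
 endfacet
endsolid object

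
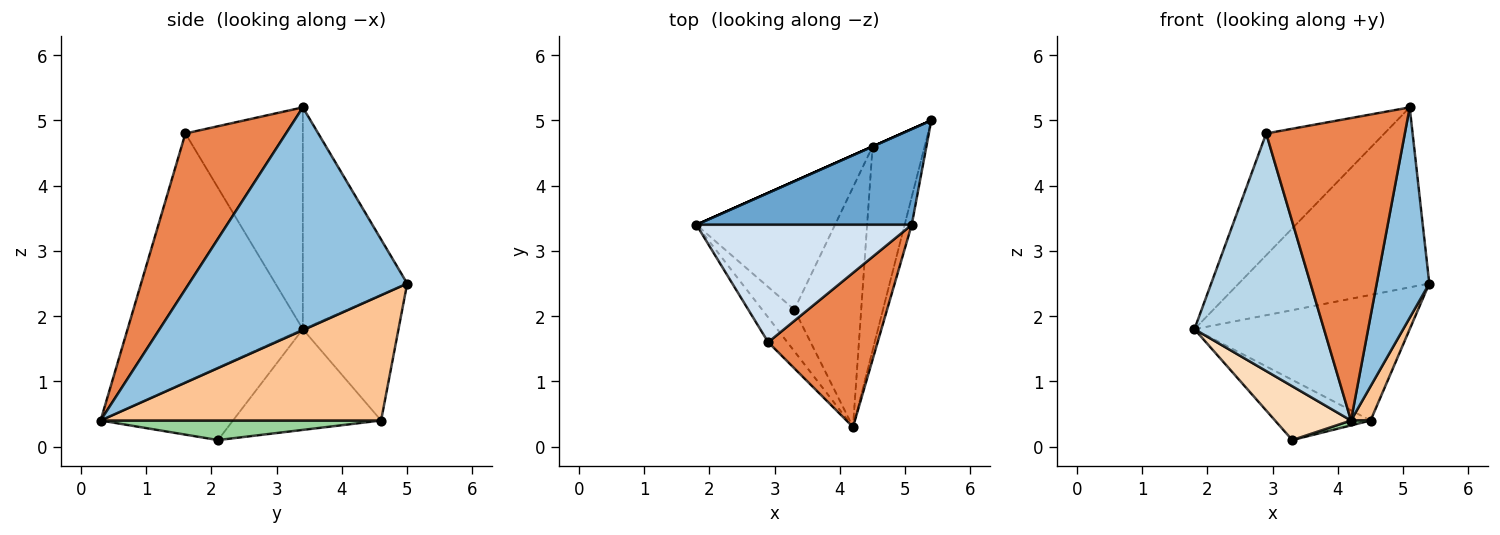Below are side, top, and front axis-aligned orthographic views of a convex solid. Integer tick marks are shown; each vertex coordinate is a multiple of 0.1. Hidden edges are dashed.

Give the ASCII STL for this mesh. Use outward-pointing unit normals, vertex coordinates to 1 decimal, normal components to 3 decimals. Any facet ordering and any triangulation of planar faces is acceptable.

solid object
 facet normal -0.435 0.795 0.423
  outer loop
   vertex 5.1 3.4 5.2
   vertex 5.4 5.0 2.5
   vertex 1.8 3.4 1.8
  endloop
 endfacet
 facet normal 0.972 -0.234 -0.031
  outer loop
   vertex 5.1 3.4 5.2
   vertex 4.2 0.3 0.4
   vertex 5.4 5.0 2.5
  endloop
 endfacet
 facet normal -0.803 -0.593 -0.062
  outer loop
   vertex 2.9 1.6 4.8
   vertex 1.8 3.4 1.8
   vertex 4.2 0.3 0.4
  endloop
 endfacet
 facet normal -0.582 0.586 0.565
  outer loop
   vertex 2.9 1.6 4.8
   vertex 5.1 3.4 5.2
   vertex 1.8 3.4 1.8
  endloop
 endfacet
 facet normal 0.543 -0.748 0.381
  outer loop
   vertex 2.9 1.6 4.8
   vertex 4.2 0.3 0.4
   vertex 5.1 3.4 5.2
  endloop
 endfacet
 facet normal -0.406 0.914 0.000
  outer loop
   vertex 4.5 4.6 0.4
   vertex 1.8 3.4 1.8
   vertex 5.4 5.0 2.5
  endloop
 endfacet
 facet normal 0.922 -0.064 -0.383
  outer loop
   vertex 4.5 4.6 0.4
   vertex 5.4 5.0 2.5
   vertex 4.2 0.3 0.4
  endloop
 endfacet
 facet normal -0.809 -0.465 -0.359
  outer loop
   vertex 3.3 2.1 0.1
   vertex 4.2 0.3 0.4
   vertex 1.8 3.4 1.8
  endloop
 endfacet
 facet normal -0.550 0.355 -0.756
  outer loop
   vertex 3.3 2.1 0.1
   vertex 1.8 3.4 1.8
   vertex 4.5 4.6 0.4
  endloop
 endfacet
 facet normal 0.281 -0.020 -0.960
  outer loop
   vertex 3.3 2.1 0.1
   vertex 4.5 4.6 0.4
   vertex 4.2 0.3 0.4
  endloop
 endfacet
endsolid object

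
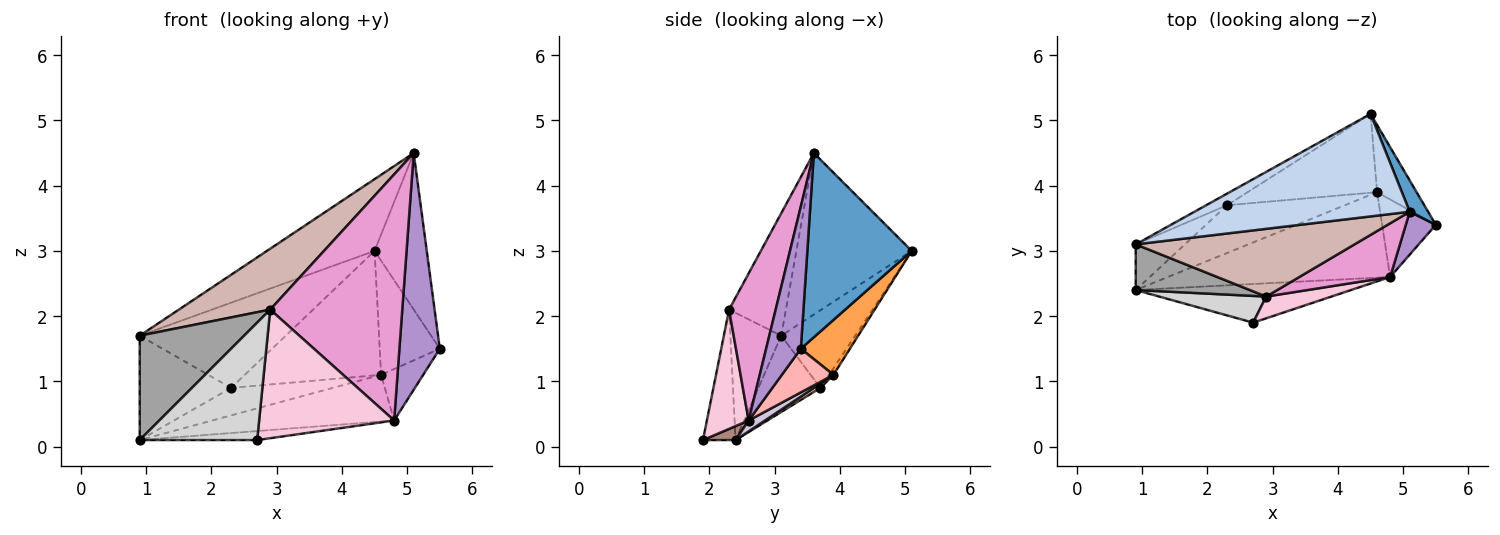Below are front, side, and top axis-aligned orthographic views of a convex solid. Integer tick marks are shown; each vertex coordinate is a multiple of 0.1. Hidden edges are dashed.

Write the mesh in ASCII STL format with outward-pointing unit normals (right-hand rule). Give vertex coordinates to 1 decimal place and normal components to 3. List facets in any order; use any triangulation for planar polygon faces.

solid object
 facet normal 0.891 0.445 0.089
  outer loop
   vertex 5.1 3.6 4.5
   vertex 5.5 3.4 1.5
   vertex 4.5 5.1 3.0
  endloop
 endfacet
 facet normal -0.524 0.489 0.698
  outer loop
   vertex 0.9 3.1 1.7
   vertex 5.1 3.6 4.5
   vertex 4.5 5.1 3.0
  endloop
 endfacet
 facet normal 0.576 0.705 -0.415
  outer loop
   vertex 4.6 3.9 1.1
   vertex 4.5 5.1 3.0
   vertex 5.5 3.4 1.5
  endloop
 endfacet
 facet normal 0.032 0.499 -0.866
  outer loop
   vertex 2.3 3.7 0.9
   vertex 4.6 3.9 1.1
   vertex 0.9 2.4 0.1
  endloop
 endfacet
 facet normal -0.027 0.845 -0.535
  outer loop
   vertex 2.3 3.7 0.9
   vertex 4.5 5.1 3.0
   vertex 4.6 3.9 1.1
  endloop
 endfacet
 facet normal -0.528 0.778 -0.340
  outer loop
   vertex 2.3 3.7 0.9
   vertex 0.9 2.4 0.1
   vertex 0.9 3.1 1.7
  endloop
 endfacet
 facet normal -0.448 0.886 -0.121
  outer loop
   vertex 2.3 3.7 0.9
   vertex 0.9 3.1 1.7
   vertex 4.5 5.1 3.0
  endloop
 endfacet
 facet normal 0.561 0.458 -0.690
  outer loop
   vertex 4.8 2.6 0.4
   vertex 4.6 3.9 1.1
   vertex 5.5 3.4 1.5
  endloop
 endfacet
 facet normal 0.645 -0.752 0.136
  outer loop
   vertex 4.8 2.6 0.4
   vertex 5.5 3.4 1.5
   vertex 5.1 3.6 4.5
  endloop
 endfacet
 facet normal 0.043 0.479 -0.877
  outer loop
   vertex 4.8 2.6 0.4
   vertex 0.9 2.4 0.1
   vertex 4.6 3.9 1.1
  endloop
 endfacet
 facet normal 0.063 0.227 -0.972
  outer loop
   vertex 4.8 2.6 0.4
   vertex 2.7 1.9 0.1
   vertex 0.9 2.4 0.1
  endloop
 endfacet
 facet normal -0.384 -0.617 0.687
  outer loop
   vertex 2.9 2.3 2.1
   vertex 5.1 3.6 4.5
   vertex 0.9 3.1 1.7
  endloop
 endfacet
 facet normal 0.326 -0.924 0.201
  outer loop
   vertex 2.9 2.3 2.1
   vertex 4.8 2.6 0.4
   vertex 5.1 3.6 4.5
  endloop
 endfacet
 facet normal 0.292 -0.943 0.159
  outer loop
   vertex 2.9 2.3 2.1
   vertex 2.7 1.9 0.1
   vertex 4.8 2.6 0.4
  endloop
 endfacet
 facet normal -0.408 -0.837 0.366
  outer loop
   vertex 2.9 2.3 2.1
   vertex 0.9 3.1 1.7
   vertex 0.9 2.4 0.1
  endloop
 endfacet
 facet normal -0.261 -0.941 0.214
  outer loop
   vertex 2.9 2.3 2.1
   vertex 0.9 2.4 0.1
   vertex 2.7 1.9 0.1
  endloop
 endfacet
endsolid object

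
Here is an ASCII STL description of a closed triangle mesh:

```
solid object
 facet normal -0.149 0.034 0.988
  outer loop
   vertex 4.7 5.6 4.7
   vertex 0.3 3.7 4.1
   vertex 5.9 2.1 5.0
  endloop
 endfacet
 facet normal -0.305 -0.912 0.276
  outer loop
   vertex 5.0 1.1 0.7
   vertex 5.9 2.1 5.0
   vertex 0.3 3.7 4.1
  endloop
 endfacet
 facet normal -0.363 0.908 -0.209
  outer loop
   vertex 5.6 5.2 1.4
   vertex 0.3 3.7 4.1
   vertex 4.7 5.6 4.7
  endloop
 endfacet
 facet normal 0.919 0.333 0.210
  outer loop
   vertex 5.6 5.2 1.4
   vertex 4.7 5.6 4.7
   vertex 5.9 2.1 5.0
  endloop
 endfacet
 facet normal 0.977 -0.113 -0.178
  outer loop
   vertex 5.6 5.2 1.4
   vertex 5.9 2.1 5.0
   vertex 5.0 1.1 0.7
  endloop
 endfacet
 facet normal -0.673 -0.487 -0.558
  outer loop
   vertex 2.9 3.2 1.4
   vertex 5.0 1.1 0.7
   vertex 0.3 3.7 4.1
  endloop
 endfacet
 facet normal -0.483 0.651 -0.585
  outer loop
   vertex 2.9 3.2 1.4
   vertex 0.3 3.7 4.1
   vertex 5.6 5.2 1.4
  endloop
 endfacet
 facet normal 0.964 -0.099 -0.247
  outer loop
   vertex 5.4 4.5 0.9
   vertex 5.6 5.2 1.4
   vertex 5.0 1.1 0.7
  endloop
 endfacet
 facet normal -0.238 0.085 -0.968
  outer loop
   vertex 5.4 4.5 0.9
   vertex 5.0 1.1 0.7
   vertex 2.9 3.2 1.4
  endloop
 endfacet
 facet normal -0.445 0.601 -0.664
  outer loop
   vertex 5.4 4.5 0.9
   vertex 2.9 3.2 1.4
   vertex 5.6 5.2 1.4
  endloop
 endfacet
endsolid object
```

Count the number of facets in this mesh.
10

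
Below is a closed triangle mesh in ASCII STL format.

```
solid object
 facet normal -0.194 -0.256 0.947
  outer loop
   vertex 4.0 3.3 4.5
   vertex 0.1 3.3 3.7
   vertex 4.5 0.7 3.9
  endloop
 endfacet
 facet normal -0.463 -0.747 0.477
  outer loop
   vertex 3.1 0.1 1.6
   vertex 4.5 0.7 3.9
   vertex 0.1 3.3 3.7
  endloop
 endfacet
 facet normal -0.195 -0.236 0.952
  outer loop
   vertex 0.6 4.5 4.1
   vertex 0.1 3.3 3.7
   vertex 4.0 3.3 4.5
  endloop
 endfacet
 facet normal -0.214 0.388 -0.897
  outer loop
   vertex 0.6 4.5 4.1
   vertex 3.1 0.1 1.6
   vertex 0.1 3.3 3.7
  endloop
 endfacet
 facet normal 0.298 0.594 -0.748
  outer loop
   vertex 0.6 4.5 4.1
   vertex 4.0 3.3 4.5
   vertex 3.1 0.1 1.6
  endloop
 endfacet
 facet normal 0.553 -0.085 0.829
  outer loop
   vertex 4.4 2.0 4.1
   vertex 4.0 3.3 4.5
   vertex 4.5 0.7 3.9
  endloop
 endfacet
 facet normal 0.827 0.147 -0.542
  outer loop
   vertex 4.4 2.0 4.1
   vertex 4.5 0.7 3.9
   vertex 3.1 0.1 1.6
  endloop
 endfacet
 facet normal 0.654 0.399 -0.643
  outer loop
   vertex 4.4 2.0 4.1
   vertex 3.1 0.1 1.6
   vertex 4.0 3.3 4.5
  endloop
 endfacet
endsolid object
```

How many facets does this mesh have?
8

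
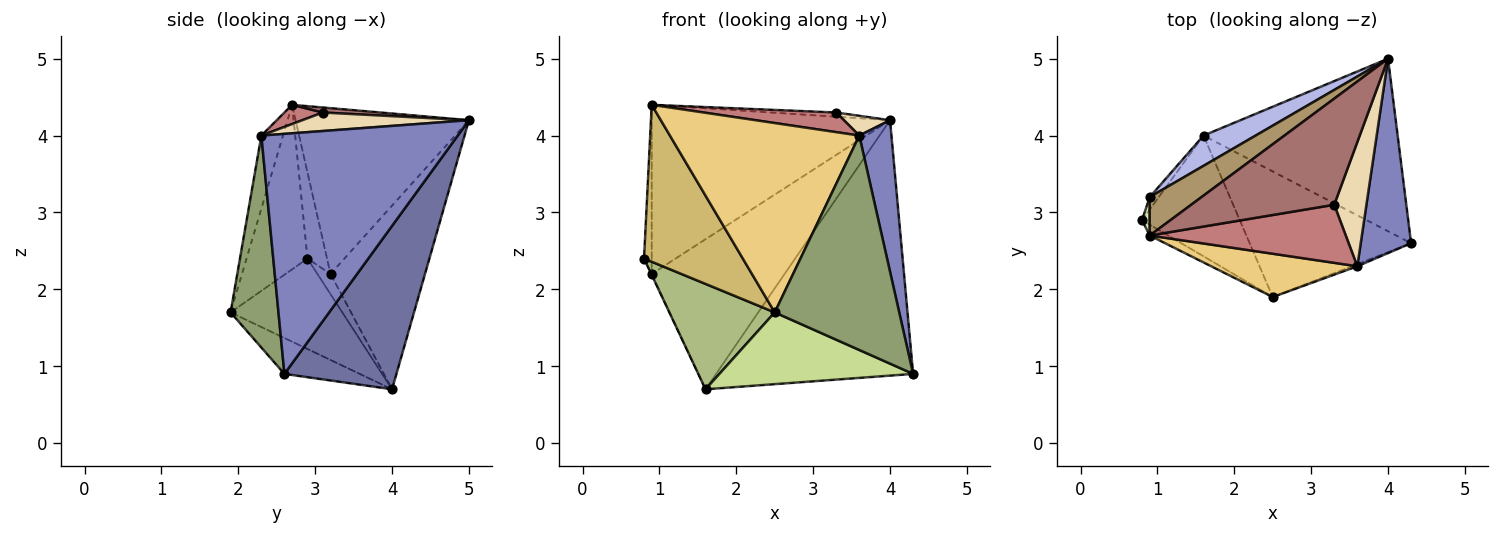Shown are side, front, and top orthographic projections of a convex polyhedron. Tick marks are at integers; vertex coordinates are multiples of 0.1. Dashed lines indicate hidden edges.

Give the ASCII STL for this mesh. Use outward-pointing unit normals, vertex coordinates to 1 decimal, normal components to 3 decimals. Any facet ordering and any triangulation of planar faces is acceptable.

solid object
 facet normal 0.426 0.750 -0.506
  outer loop
   vertex 1.6 4.0 0.7
   vertex 4.0 5.0 4.2
   vertex 4.3 2.6 0.9
  endloop
 endfacet
 facet normal 0.966 -0.158 0.203
  outer loop
   vertex 3.6 2.3 4.0
   vertex 4.3 2.6 0.9
   vertex 4.0 5.0 4.2
  endloop
 endfacet
 facet normal -0.912 0.031 -0.409
  outer loop
   vertex 0.9 3.2 2.2
   vertex 1.6 4.0 0.7
   vertex 0.8 2.9 2.4
  endloop
 endfacet
 facet normal -0.572 0.804 0.162
  outer loop
   vertex 0.9 3.2 2.2
   vertex 4.0 5.0 4.2
   vertex 1.6 4.0 0.7
  endloop
 endfacet
 facet normal 0.359 -0.933 -0.009
  outer loop
   vertex 2.5 1.9 1.7
   vertex 4.3 2.6 0.9
   vertex 3.6 2.3 4.0
  endloop
 endfacet
 facet normal -0.572 -0.539 -0.618
  outer loop
   vertex 2.5 1.9 1.7
   vertex 0.8 2.9 2.4
   vertex 1.6 4.0 0.7
  endloop
 endfacet
 facet normal -0.189 -0.487 -0.853
  outer loop
   vertex 2.5 1.9 1.7
   vertex 1.6 4.0 0.7
   vertex 4.3 2.6 0.9
  endloop
 endfacet
 facet normal -0.928 0.364 0.083
  outer loop
   vertex 0.9 2.7 4.4
   vertex 0.9 3.2 2.2
   vertex 0.8 2.9 2.4
  endloop
 endfacet
 facet normal -0.578 0.795 0.181
  outer loop
   vertex 0.9 2.7 4.4
   vertex 4.0 5.0 4.2
   vertex 0.9 3.2 2.2
  endloop
 endfacet
 facet normal -0.524 -0.850 -0.059
  outer loop
   vertex 0.9 2.7 4.4
   vertex 0.8 2.9 2.4
   vertex 2.5 1.9 1.7
  endloop
 endfacet
 facet normal -0.111 -0.969 0.221
  outer loop
   vertex 0.9 2.7 4.4
   vertex 2.5 1.9 1.7
   vertex 3.6 2.3 4.0
  endloop
 endfacet
 facet normal 0.494 -0.137 0.859
  outer loop
   vertex 3.3 3.1 4.3
   vertex 3.6 2.3 4.0
   vertex 4.0 5.0 4.2
  endloop
 endfacet
 facet normal 0.035 0.040 0.999
  outer loop
   vertex 3.3 3.1 4.3
   vertex 4.0 5.0 4.2
   vertex 0.9 2.7 4.4
  endloop
 endfacet
 facet normal 0.092 -0.319 0.943
  outer loop
   vertex 3.3 3.1 4.3
   vertex 0.9 2.7 4.4
   vertex 3.6 2.3 4.0
  endloop
 endfacet
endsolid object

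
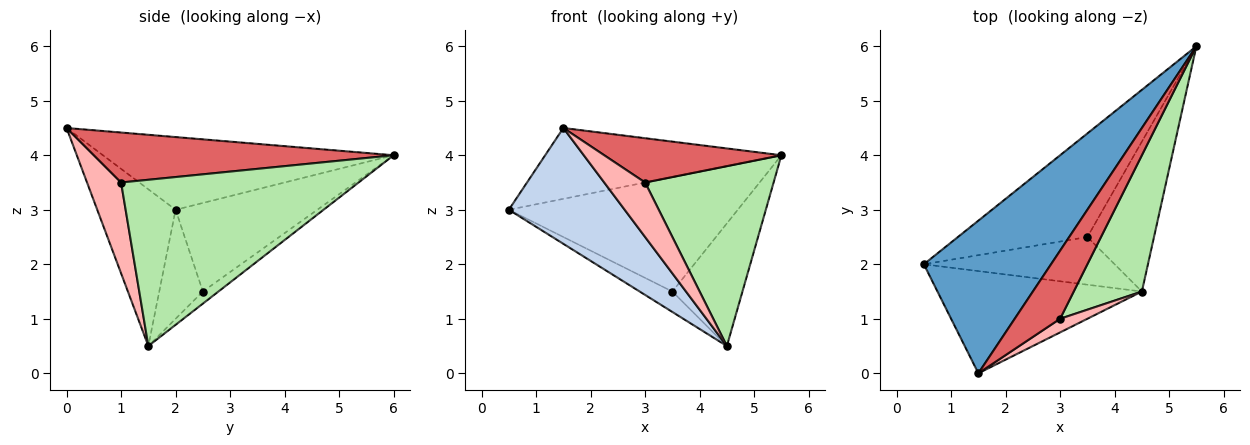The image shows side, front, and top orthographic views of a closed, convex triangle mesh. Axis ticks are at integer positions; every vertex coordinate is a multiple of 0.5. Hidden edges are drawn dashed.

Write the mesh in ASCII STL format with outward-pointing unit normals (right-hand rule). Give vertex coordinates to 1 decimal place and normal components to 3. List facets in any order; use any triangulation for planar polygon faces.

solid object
 facet normal -0.460 0.374 0.805
  outer loop
   vertex 1.5 0.0 4.5
   vertex 5.5 6.0 4.0
   vertex 0.5 2.0 3.0
  endloop
 endfacet
 facet normal -0.452 -0.669 -0.590
  outer loop
   vertex 1.5 0.0 4.5
   vertex 0.5 2.0 3.0
   vertex 4.5 1.5 0.5
  endloop
 endfacet
 facet normal -0.417 0.674 -0.610
  outer loop
   vertex 3.5 2.5 1.5
   vertex 0.5 2.0 3.0
   vertex 5.5 6.0 4.0
  endloop
 endfacet
 facet normal -0.465 0.349 -0.814
  outer loop
   vertex 3.5 2.5 1.5
   vertex 4.5 1.5 0.5
   vertex 0.5 2.0 3.0
  endloop
 endfacet
 facet normal -0.139 0.627 -0.766
  outer loop
   vertex 3.5 2.5 1.5
   vertex 5.5 6.0 4.0
   vertex 4.5 1.5 0.5
  endloop
 endfacet
 facet normal 0.827 -0.448 0.339
  outer loop
   vertex 3.0 1.0 3.5
   vertex 4.5 1.5 0.5
   vertex 5.5 6.0 4.0
  endloop
 endfacet
 facet normal 0.678 -0.401 0.616
  outer loop
   vertex 3.0 1.0 3.5
   vertex 5.5 6.0 4.0
   vertex 1.5 0.0 4.5
  endloop
 endfacet
 facet normal 0.629 -0.754 0.189
  outer loop
   vertex 3.0 1.0 3.5
   vertex 1.5 0.0 4.5
   vertex 4.5 1.5 0.5
  endloop
 endfacet
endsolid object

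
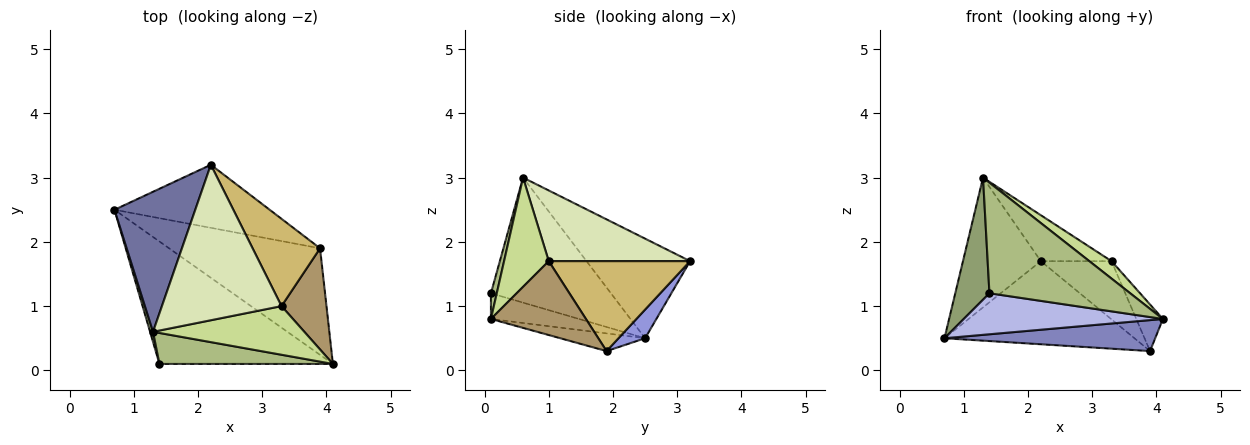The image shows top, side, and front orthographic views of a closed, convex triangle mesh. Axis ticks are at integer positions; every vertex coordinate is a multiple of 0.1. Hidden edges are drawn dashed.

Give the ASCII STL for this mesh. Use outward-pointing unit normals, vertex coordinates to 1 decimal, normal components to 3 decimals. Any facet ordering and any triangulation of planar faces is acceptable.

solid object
 facet normal -0.671 0.504 0.544
  outer loop
   vertex 1.3 0.6 3.0
   vertex 2.2 3.2 1.7
   vertex 0.7 2.5 0.5
  endloop
 endfacet
 facet normal -0.112 -0.277 -0.954
  outer loop
   vertex 3.9 1.9 0.3
   vertex 4.1 0.1 0.8
   vertex 0.7 2.5 0.5
  endloop
 endfacet
 facet normal 0.111 0.792 -0.601
  outer loop
   vertex 3.9 1.9 0.3
   vertex 0.7 2.5 0.5
   vertex 2.2 3.2 1.7
  endloop
 endfacet
 facet normal -0.139 -0.314 -0.939
  outer loop
   vertex 1.4 0.1 1.2
   vertex 0.7 2.5 0.5
   vertex 4.1 0.1 0.8
  endloop
 endfacet
 facet normal -0.962 -0.274 0.023
  outer loop
   vertex 1.4 0.1 1.2
   vertex 1.3 0.6 3.0
   vertex 0.7 2.5 0.5
  endloop
 endfacet
 facet normal 0.040 -0.962 0.269
  outer loop
   vertex 1.4 0.1 1.2
   vertex 4.1 0.1 0.8
   vertex 1.3 0.6 3.0
  endloop
 endfacet
 facet normal 0.562 -0.279 0.779
  outer loop
   vertex 3.3 1.0 1.7
   vertex 1.3 0.6 3.0
   vertex 4.1 0.1 0.8
  endloop
 endfacet
 facet normal 0.493 0.247 0.834
  outer loop
   vertex 3.3 1.0 1.7
   vertex 2.2 3.2 1.7
   vertex 1.3 0.6 3.0
  endloop
 endfacet
 facet normal 0.831 0.233 0.506
  outer loop
   vertex 3.3 1.0 1.7
   vertex 4.1 0.1 0.8
   vertex 3.9 1.9 0.3
  endloop
 endfacet
 facet normal 0.743 0.371 0.557
  outer loop
   vertex 3.3 1.0 1.7
   vertex 3.9 1.9 0.3
   vertex 2.2 3.2 1.7
  endloop
 endfacet
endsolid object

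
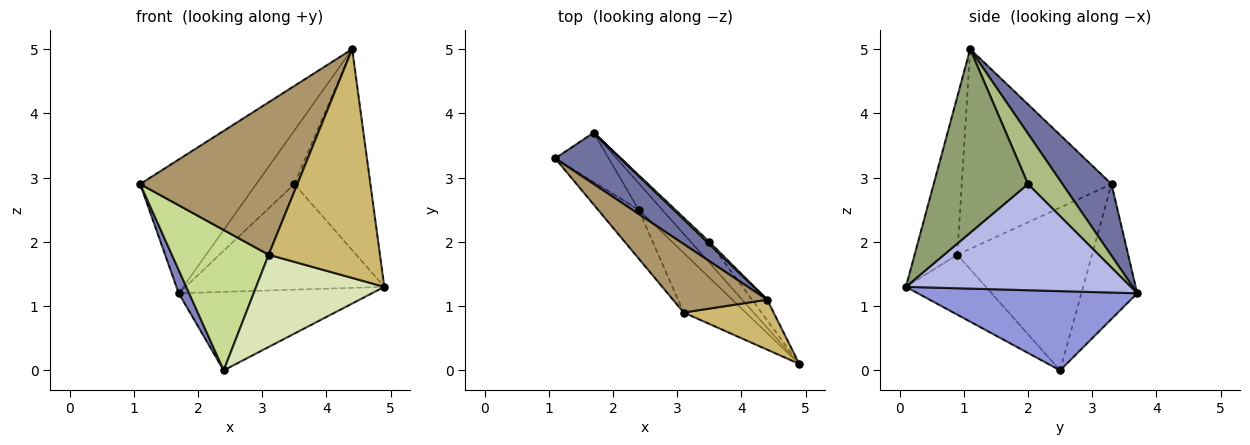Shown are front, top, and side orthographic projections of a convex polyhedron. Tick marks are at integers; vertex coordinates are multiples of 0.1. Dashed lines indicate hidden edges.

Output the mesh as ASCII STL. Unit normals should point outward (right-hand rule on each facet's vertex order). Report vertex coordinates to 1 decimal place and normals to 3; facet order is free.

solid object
 facet normal 0.367 0.868 0.334
  outer loop
   vertex 4.4 1.1 5.0
   vertex 1.7 3.7 1.2
   vertex 1.1 3.3 2.9
  endloop
 endfacet
 facet normal -0.916 -0.171 -0.363
  outer loop
   vertex 2.4 2.5 0.0
   vertex 1.1 3.3 2.9
   vertex 1.7 3.7 1.2
  endloop
 endfacet
 facet normal 0.732 0.645 -0.218
  outer loop
   vertex 2.4 2.5 0.0
   vertex 1.7 3.7 1.2
   vertex 4.9 0.1 1.3
  endloop
 endfacet
 facet normal 0.743 0.657 -0.130
  outer loop
   vertex 3.5 2.0 2.9
   vertex 4.9 0.1 1.3
   vertex 1.7 3.7 1.2
  endloop
 endfacet
 facet normal 0.777 0.627 -0.064
  outer loop
   vertex 3.5 2.0 2.9
   vertex 4.4 1.1 5.0
   vertex 4.9 0.1 1.3
  endloop
 endfacet
 facet normal 0.671 0.741 0.030
  outer loop
   vertex 3.5 2.0 2.9
   vertex 1.7 3.7 1.2
   vertex 4.4 1.1 5.0
  endloop
 endfacet
 facet normal -0.796 -0.572 -0.199
  outer loop
   vertex 3.1 0.9 1.8
   vertex 1.1 3.3 2.9
   vertex 2.4 2.5 0.0
  endloop
 endfacet
 facet normal -0.464 -0.744 -0.481
  outer loop
   vertex 3.1 0.9 1.8
   vertex 2.4 2.5 0.0
   vertex 4.9 0.1 1.3
  endloop
 endfacet
 facet normal -0.656 -0.688 0.309
  outer loop
   vertex 3.1 0.9 1.8
   vertex 4.4 1.1 5.0
   vertex 1.1 3.3 2.9
  endloop
 endfacet
 facet normal -0.351 -0.915 0.200
  outer loop
   vertex 3.1 0.9 1.8
   vertex 4.9 0.1 1.3
   vertex 4.4 1.1 5.0
  endloop
 endfacet
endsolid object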